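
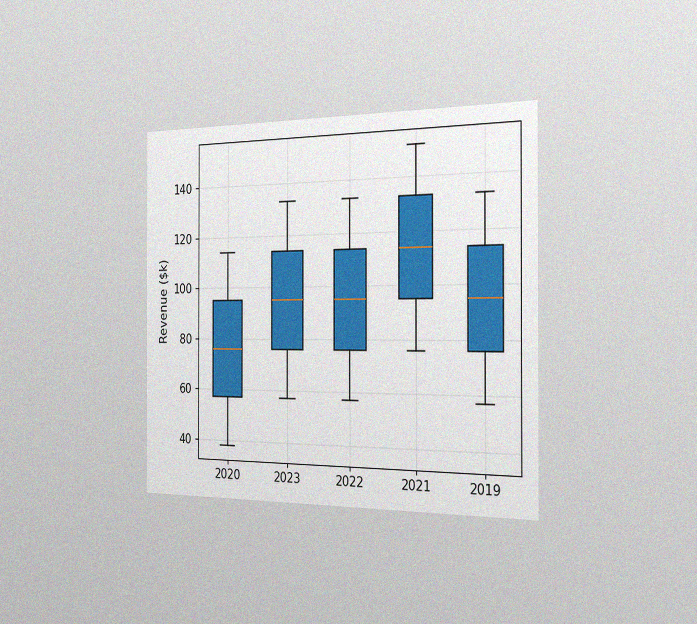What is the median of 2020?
The chart is viewed slightly from the right, with some photo noise. The median line in the 2020 box sits at $76k.

$76k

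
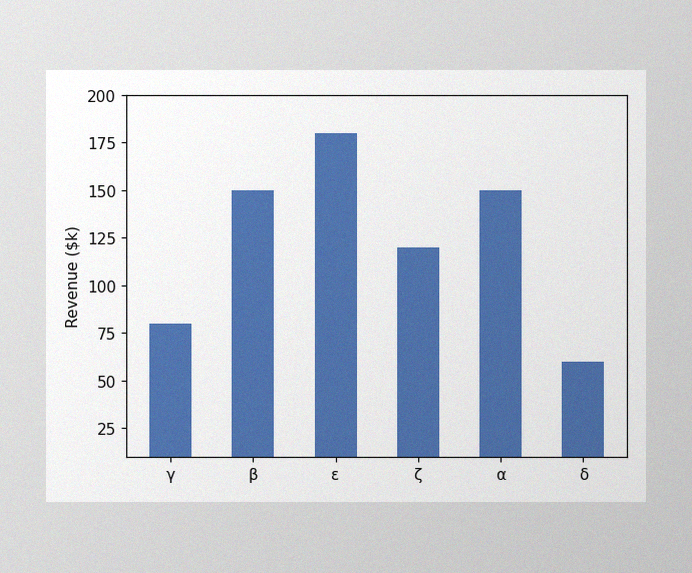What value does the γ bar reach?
The image has some photo noise and uneven lighting. Reading along the chart's y-axis, the γ bar reaches $80k.

$80k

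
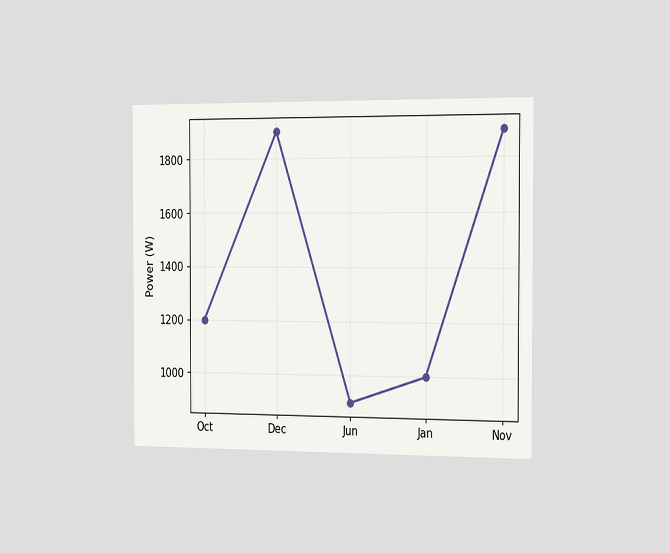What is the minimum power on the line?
900W

The chart is viewed slightly from the right. The lowest point is at Jun, and reading across to the y-axis gives 900W.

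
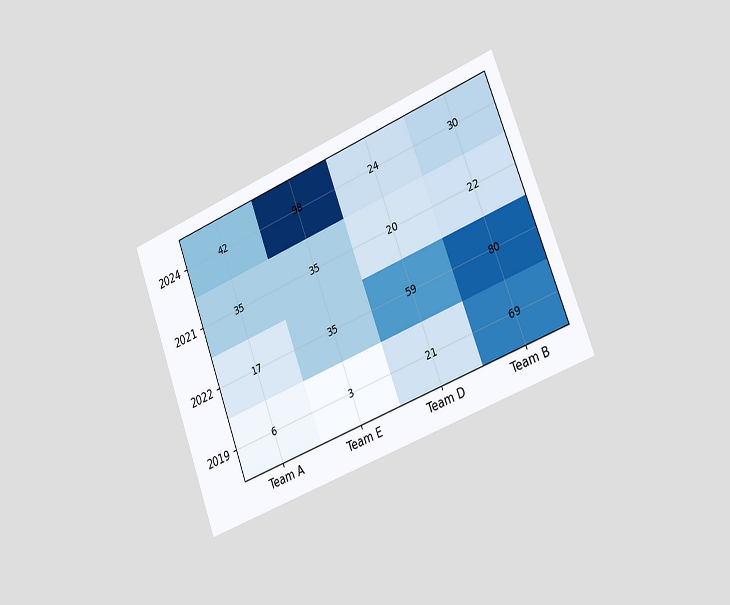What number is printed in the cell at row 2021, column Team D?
20

The chart is tilted about 21° counter-clockwise and viewed slightly from the right. The (2021, Team D) cell reads 20.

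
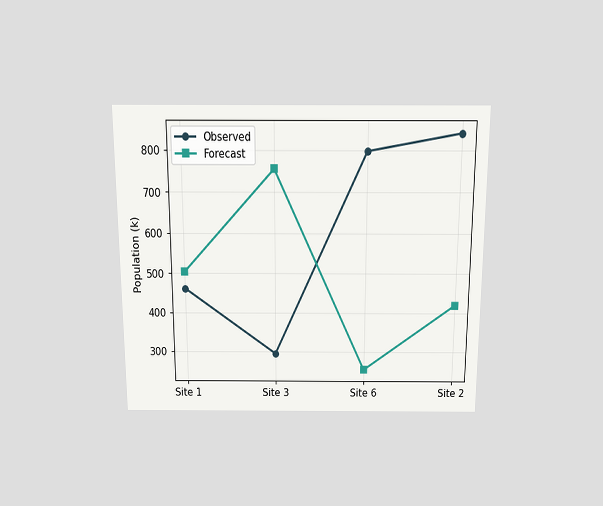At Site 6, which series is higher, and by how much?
Observed, by 546k

The chart is viewed slightly from above. At Site 6, Observed sits above the other line by 546k.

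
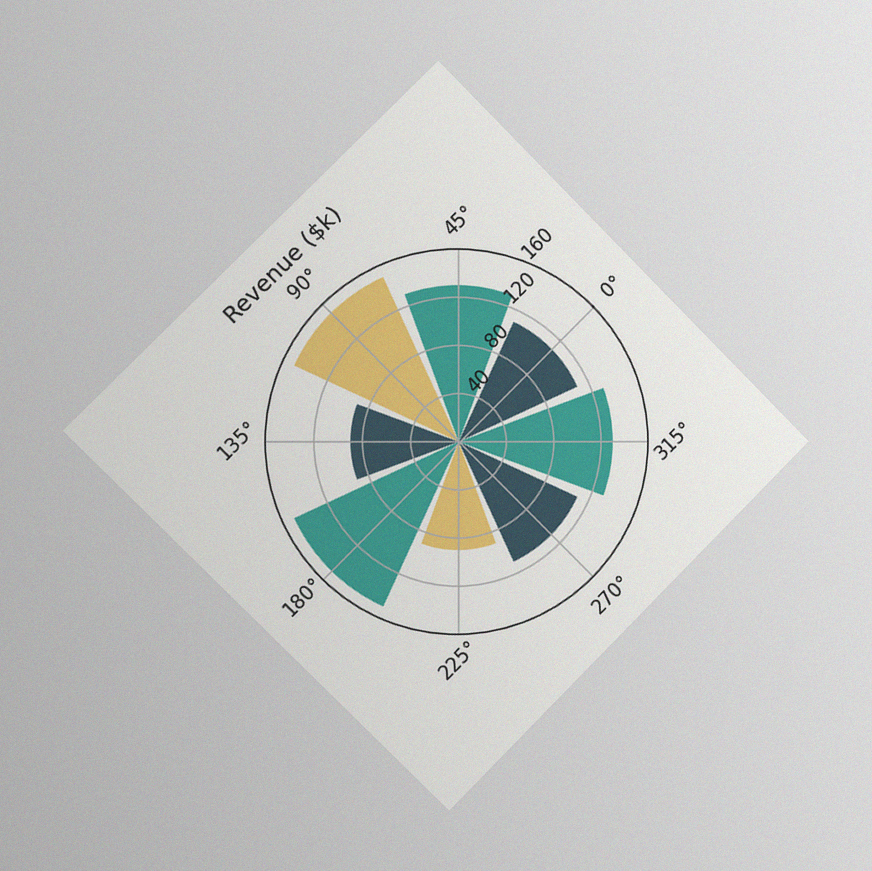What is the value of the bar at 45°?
$130k

The chart is tilted about 45° counter-clockwise and viewed slightly from the left, with some photo noise. The bar at 45° reaches $130k on the radial axis.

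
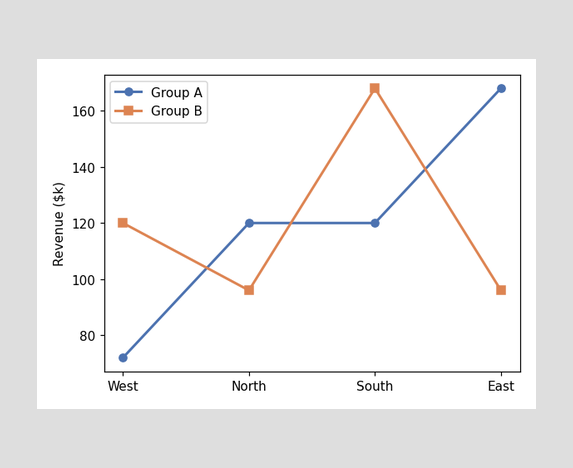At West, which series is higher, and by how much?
At West, Group B sits above the other line by $48k.

Group B, by $48k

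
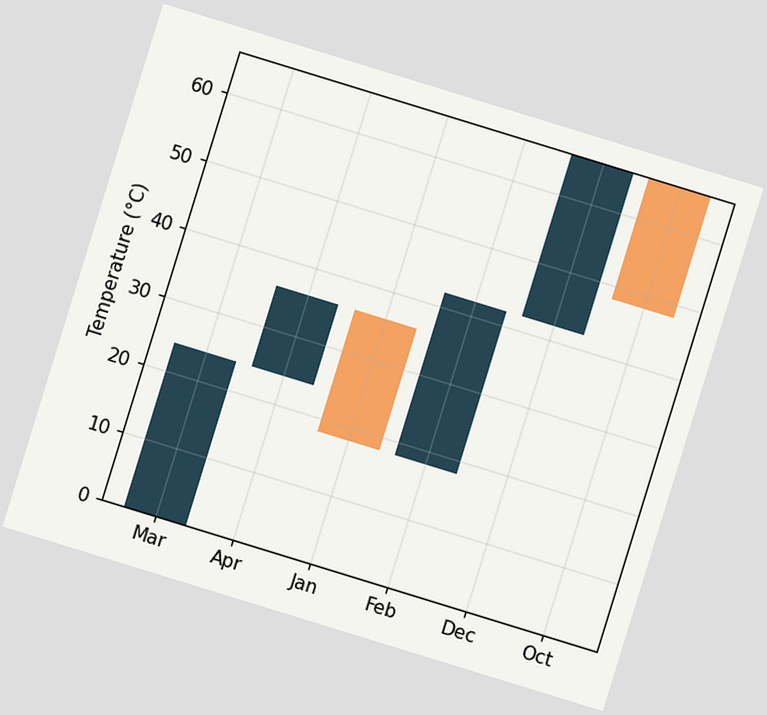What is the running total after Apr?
The chart is tilted about 17° clockwise. After Apr the running total reaches 36°C.

36°C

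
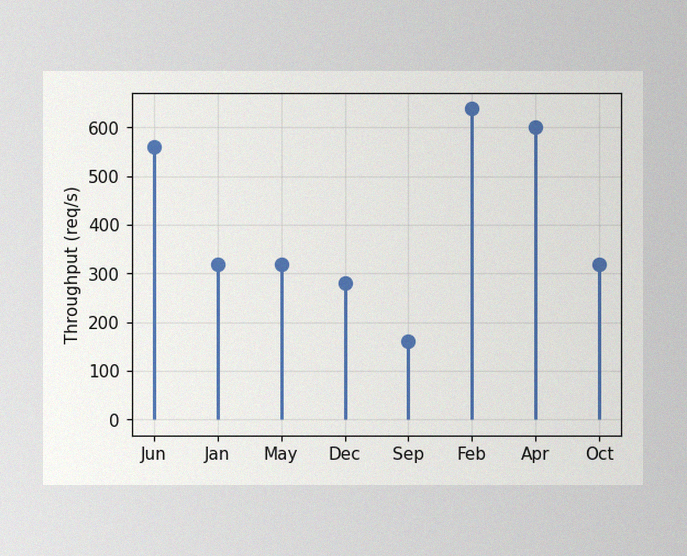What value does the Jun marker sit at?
560req/s

The image has some photo noise and uneven lighting. The Jun marker sits at 560req/s.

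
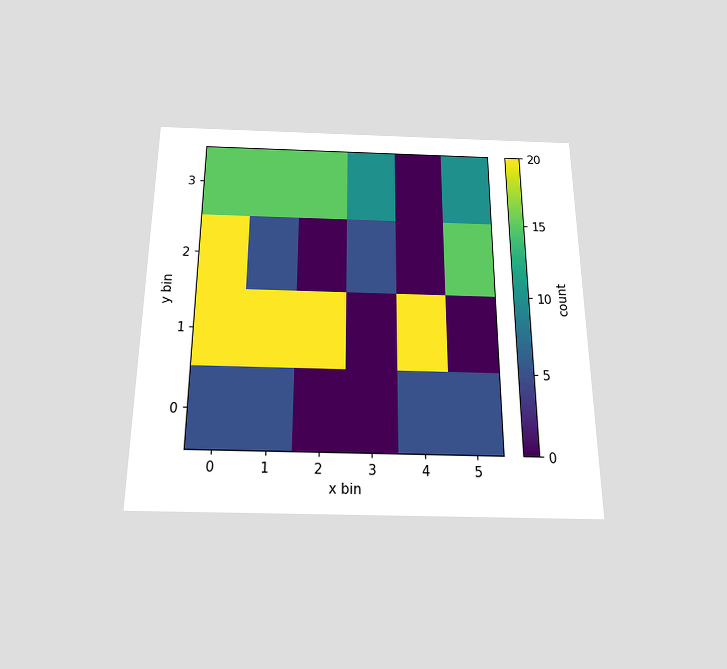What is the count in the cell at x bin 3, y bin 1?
The chart is viewed slightly from below. Matching the cell (3, 1) against the colorbar gives 0.

0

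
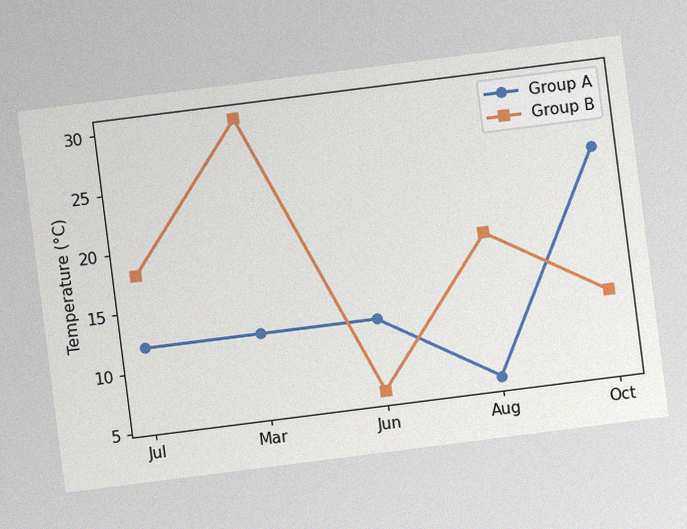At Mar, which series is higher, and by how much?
The chart is tilted about 7° counter-clockwise, with some photo noise. At Mar, Group B sits above the other line by 18°C.

Group B, by 18°C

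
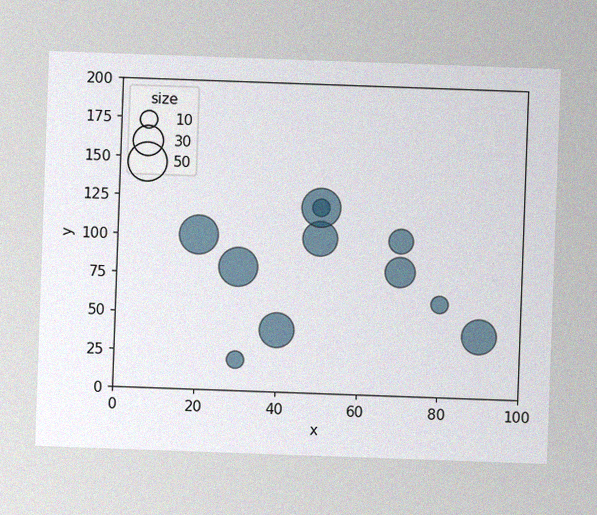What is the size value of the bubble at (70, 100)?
20

The chart is tilted about 2° clockwise, with some photo noise. Matching the bubble at (70, 100) against the size legend gives 20.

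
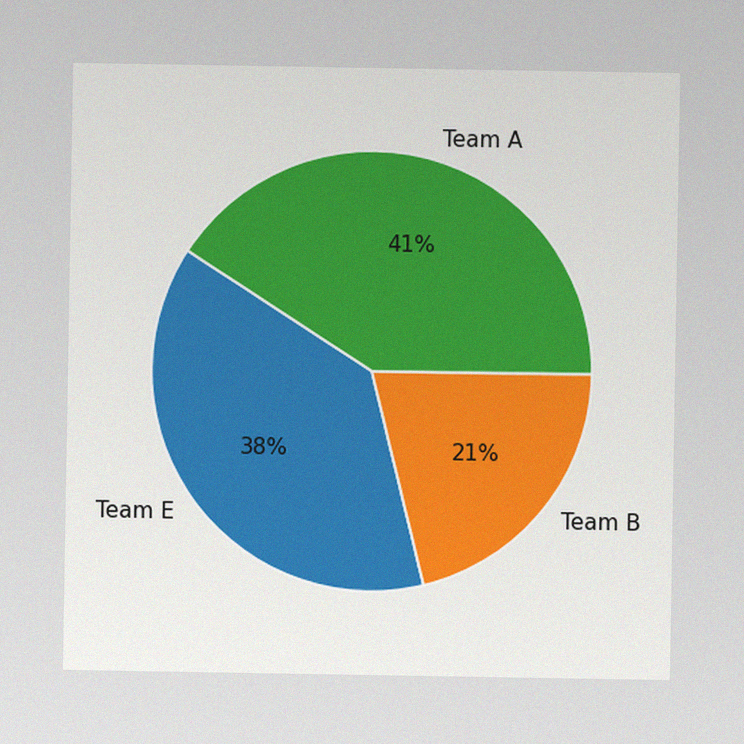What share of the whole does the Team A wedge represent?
The image has some photo noise and uneven lighting. The Team A slice takes up 41% of the pie.

41%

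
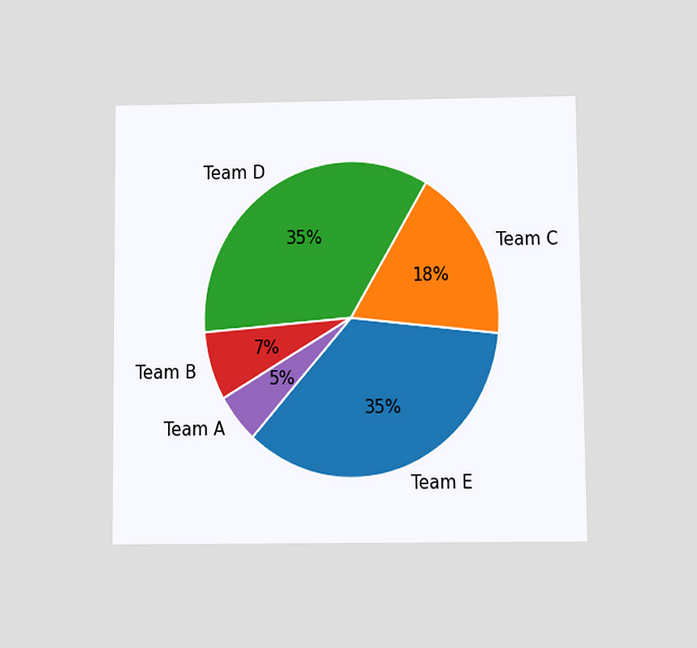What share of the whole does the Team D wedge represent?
The chart is viewed at a slight angle. The Team D slice takes up 35% of the pie.

35%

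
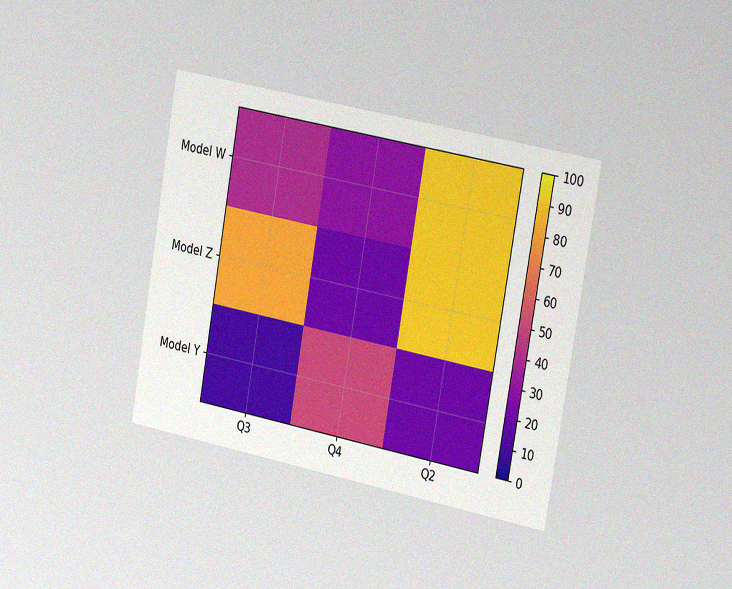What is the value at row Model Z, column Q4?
20

The chart is tilted about 10° clockwise and viewed slightly from the right, with some photo noise. Matching cell (Model Z, Q4) against the colorbar gives 20.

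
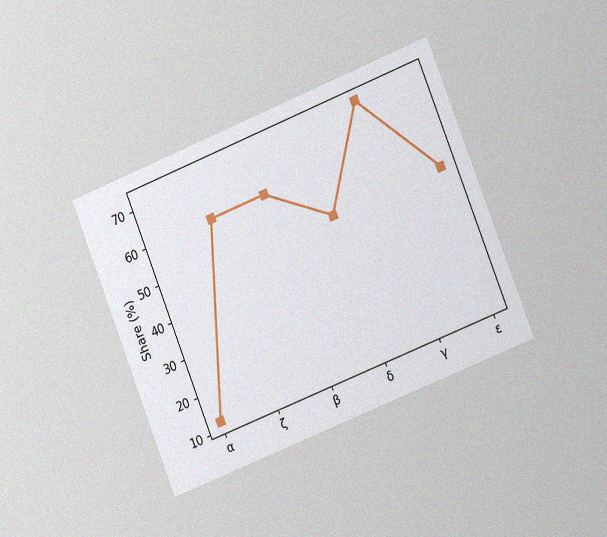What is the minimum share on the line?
12%

The chart is tilted about 22° counter-clockwise and viewed slightly from the right, with some photo noise. The lowest point is at α, and reading across to the y-axis gives 12%.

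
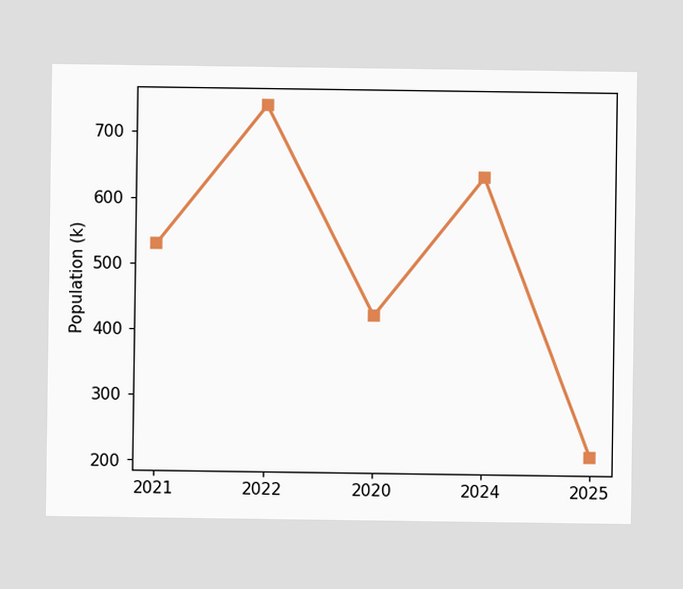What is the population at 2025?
212k

At 2025, the line is at 212k.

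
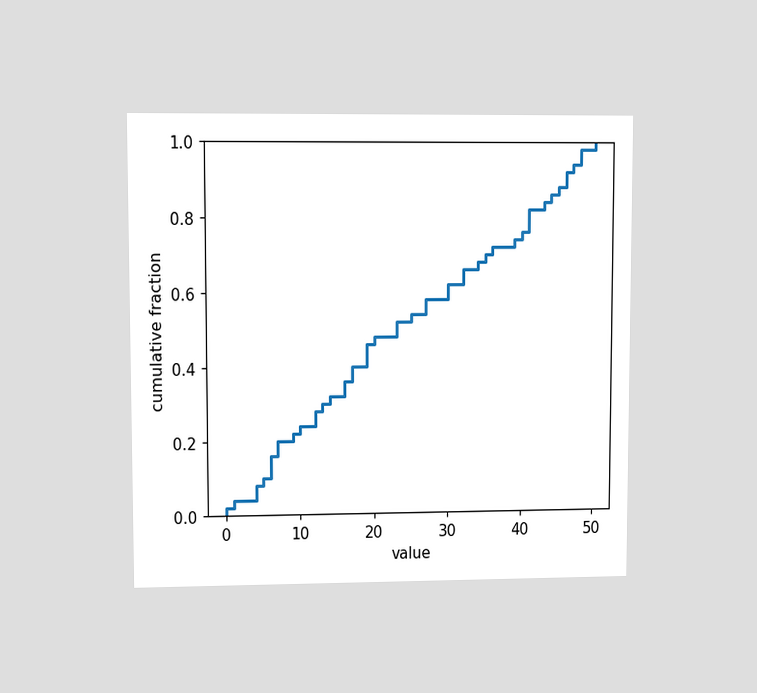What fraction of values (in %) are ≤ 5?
The chart is viewed at a slight angle. At x=5 the ECDF step is at 10%.

10%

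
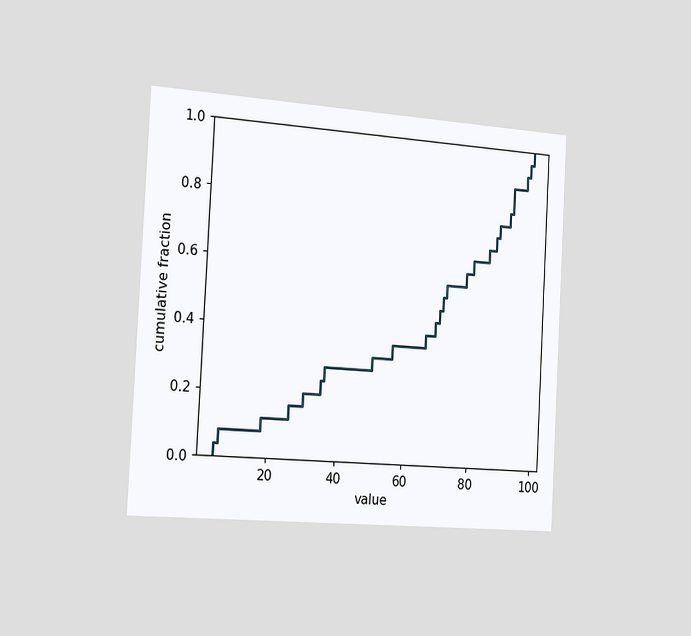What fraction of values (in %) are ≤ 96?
The chart is tilted about 3° clockwise and viewed slightly from the left. At x=96 the ECDF step is at 92%.

92%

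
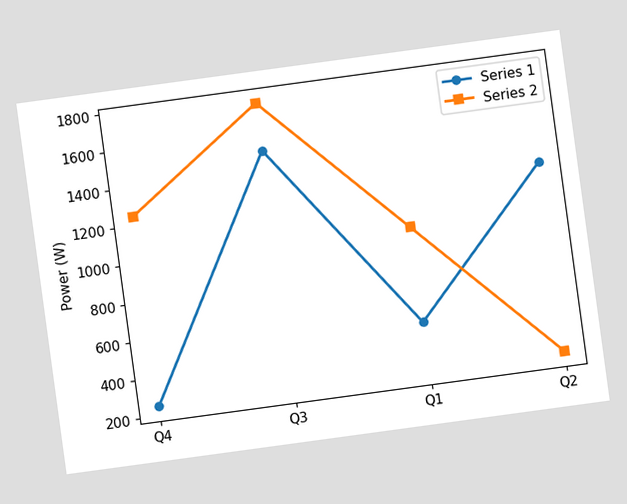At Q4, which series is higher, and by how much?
The chart is tilted about 8° counter-clockwise. At Q4, Series 2 sits above the other line by 1000W.

Series 2, by 1000W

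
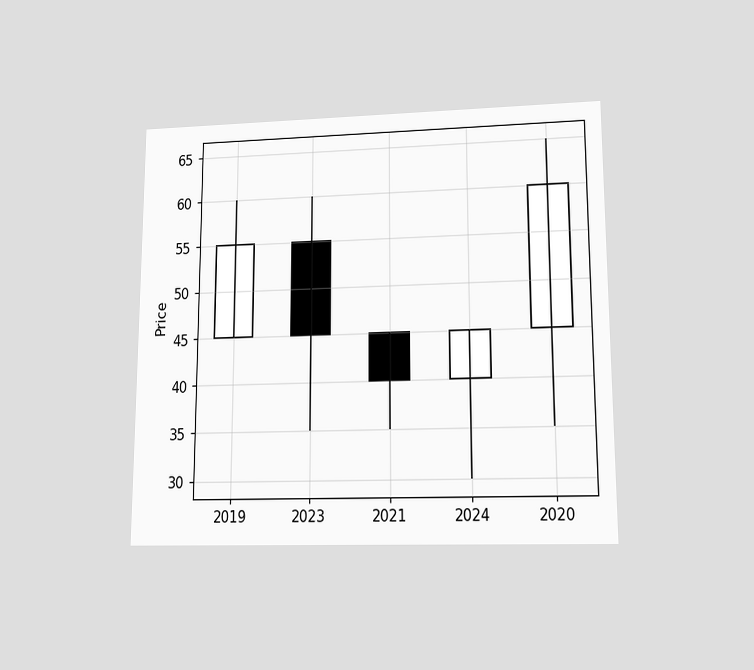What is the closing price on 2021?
40

The chart is viewed at a slight angle. The 2021 candle closes at 40.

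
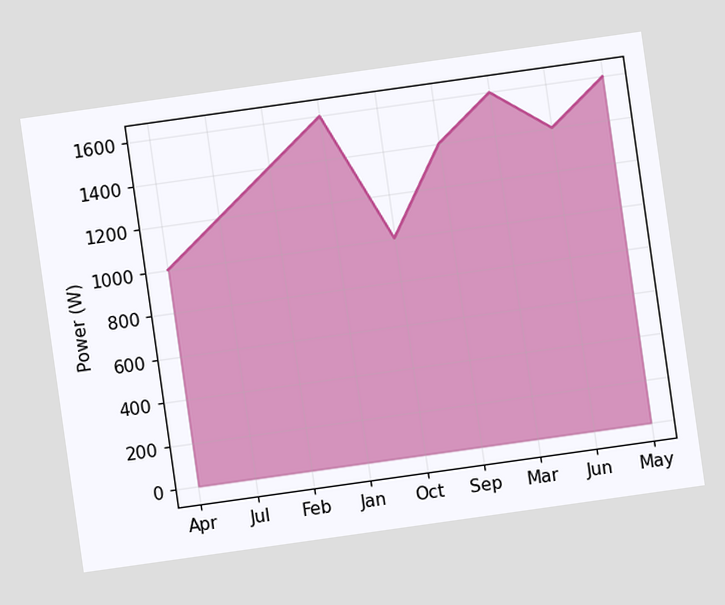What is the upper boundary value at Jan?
The chart is tilted about 8° counter-clockwise. At Jan the upper boundary is at 1600W.

1600W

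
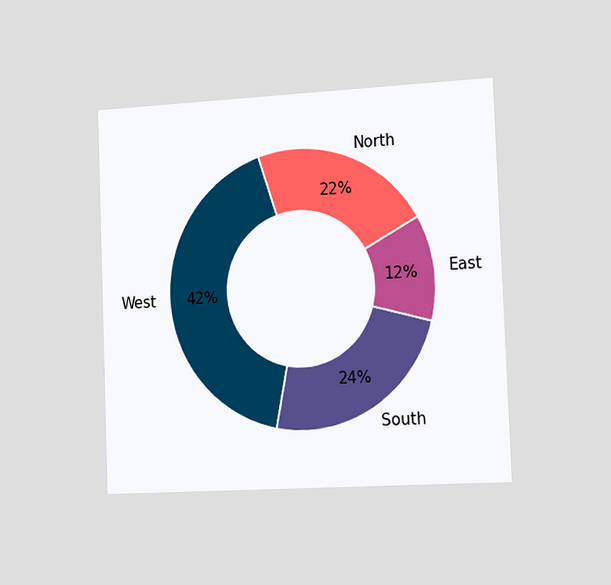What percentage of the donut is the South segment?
The chart is tilted about 2° counter-clockwise and viewed slightly from the right. The South segment takes up 24% of the ring.

24%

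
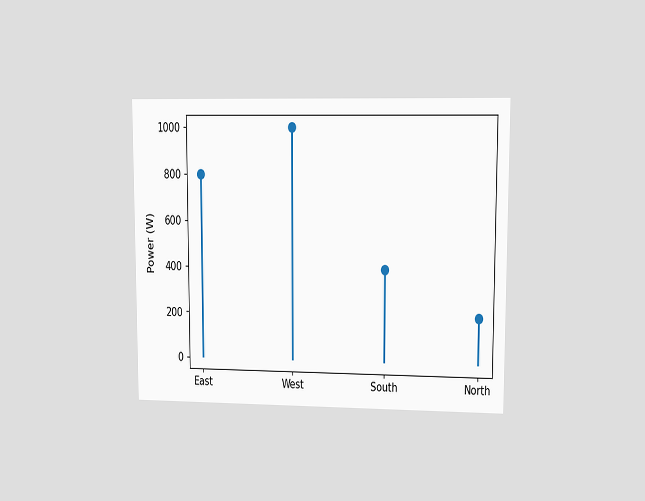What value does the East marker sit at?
The chart is viewed at a slight angle. The East marker sits at 800W.

800W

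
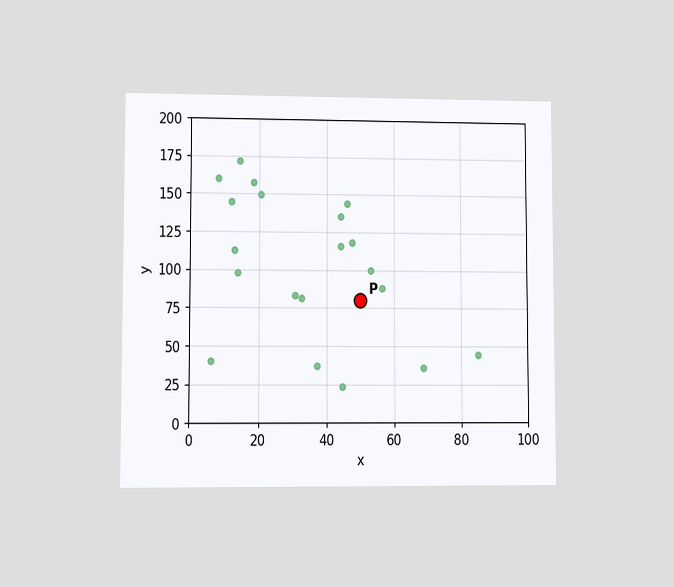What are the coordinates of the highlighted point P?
(50, 80)

The chart is viewed at a slight angle. Following the gridlines from P to each axis, P sits at (50, 80).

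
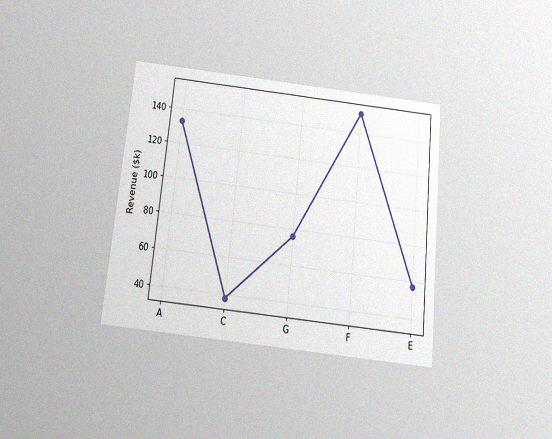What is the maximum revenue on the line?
The chart is tilted about 6° clockwise and viewed slightly from below, with some photo noise. The highest point is at F, and reading across to the y-axis gives $152k.

$152k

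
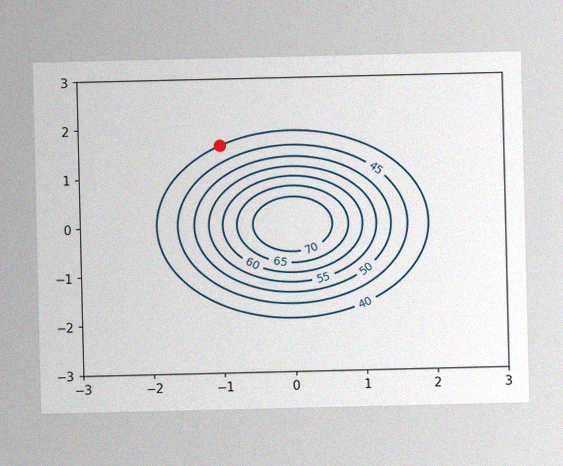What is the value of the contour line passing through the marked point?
The image has some photo noise and uneven lighting. The marked point sits on the contour labelled 40.

40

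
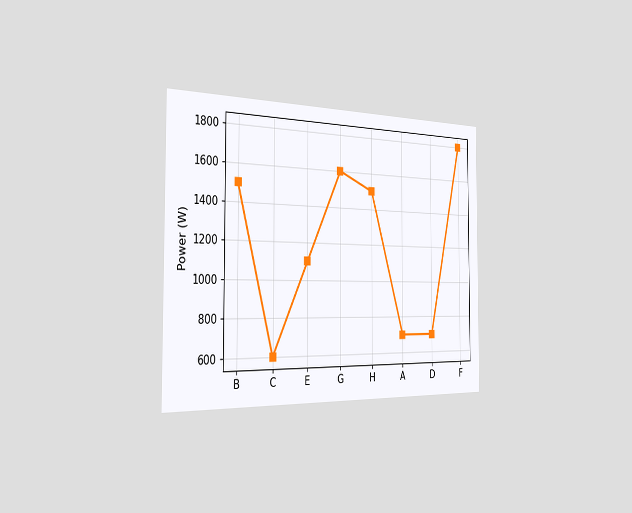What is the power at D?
The chart is viewed slightly from the left. At D, the line is at 700W.

700W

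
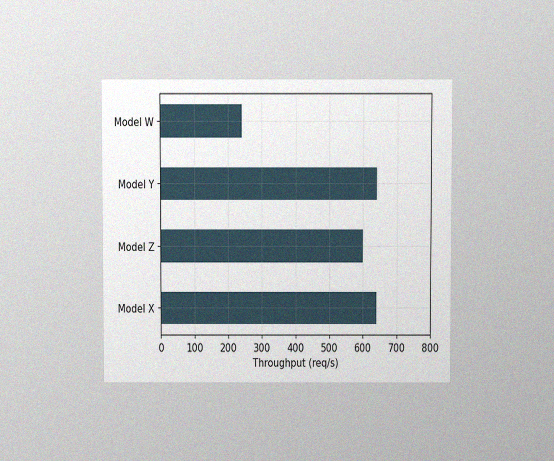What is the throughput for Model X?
640req/s

The chart is viewed slightly from above, with some photo noise. Reading along the chart's x-axis, the Model X bar reaches 640req/s.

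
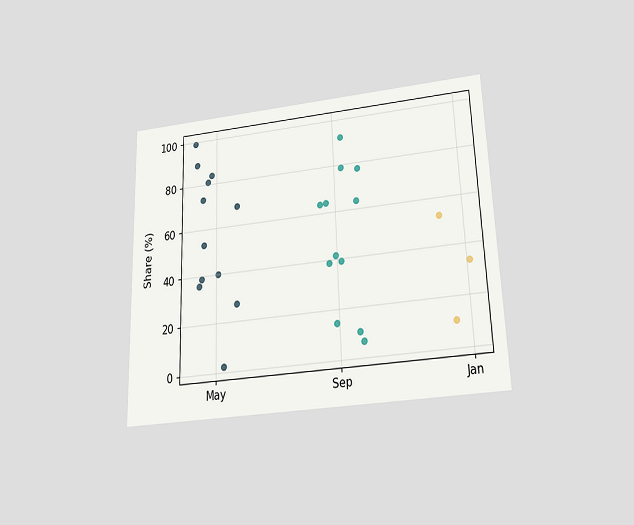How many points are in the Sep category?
The chart is viewed slightly from below. Counting the markers in the Sep column gives 12.

12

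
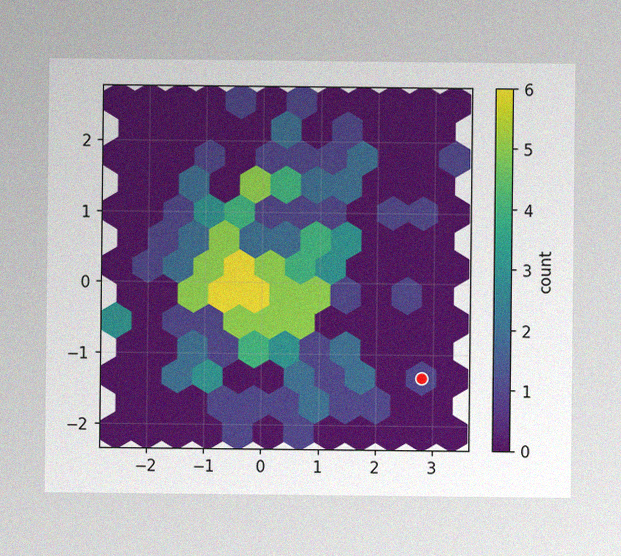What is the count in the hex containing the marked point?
1

The image has some photo noise and uneven lighting. The marked hex reads 1 on the colorbar.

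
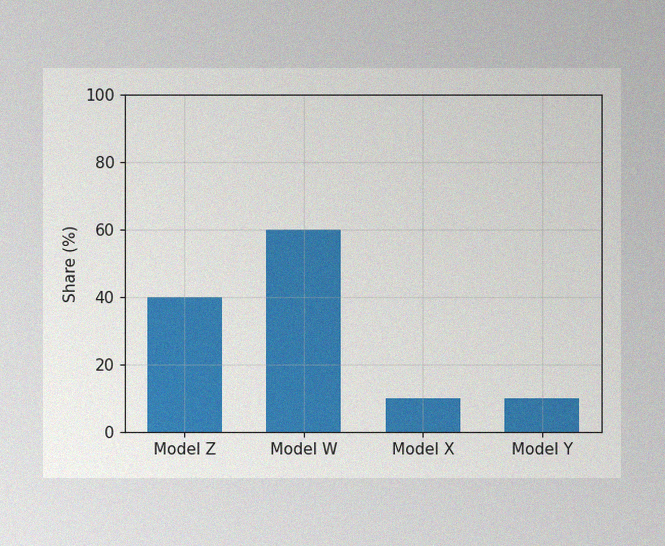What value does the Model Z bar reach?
The image has some photo noise and uneven lighting. Reading along the chart's y-axis, the Model Z bar reaches 40%.

40%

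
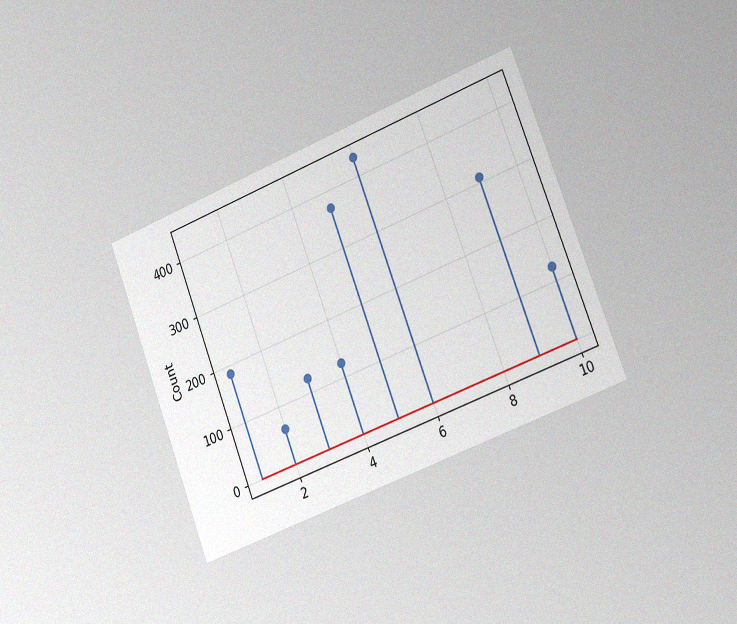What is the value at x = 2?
62

The chart is tilted about 21° counter-clockwise and viewed slightly from the right, with some photo noise. The stem at x=2 reaches 62.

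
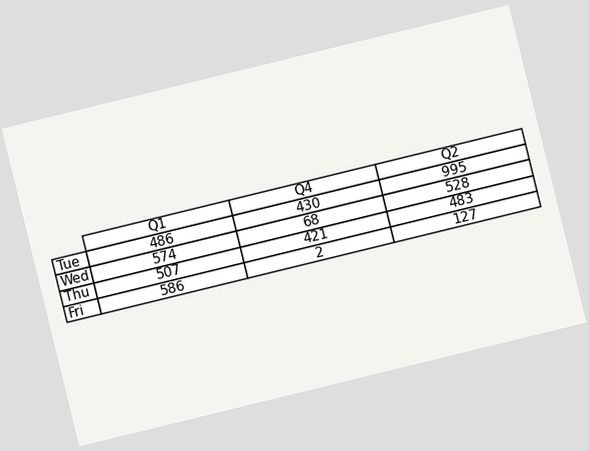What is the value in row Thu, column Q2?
The chart is tilted about 14° counter-clockwise. The (Thu, Q2) cell reads 483.

483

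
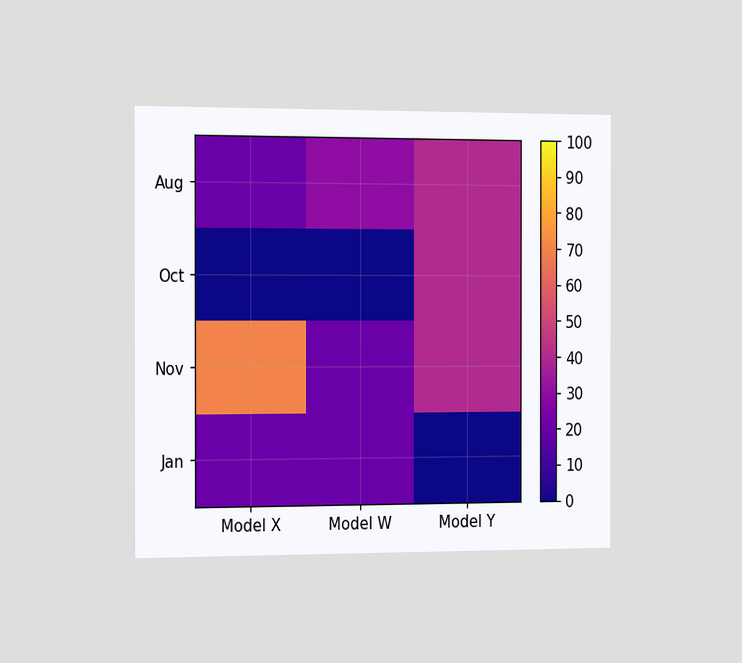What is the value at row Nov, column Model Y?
The chart is viewed slightly from the left. Matching cell (Nov, Model Y) against the colorbar gives 40.

40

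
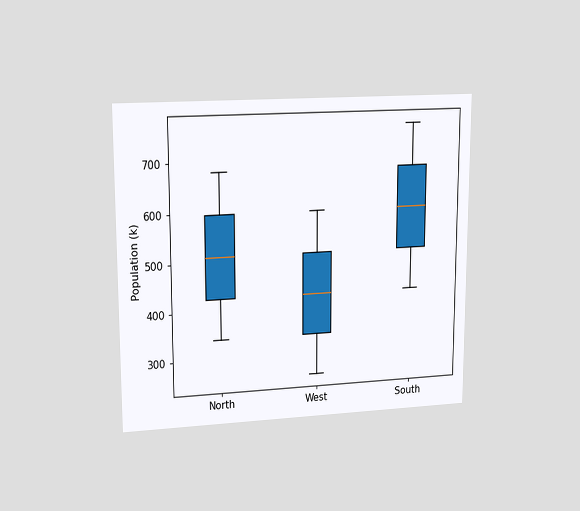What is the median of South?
595k

The chart is viewed at a slight angle. The median line in the South box sits at 595k.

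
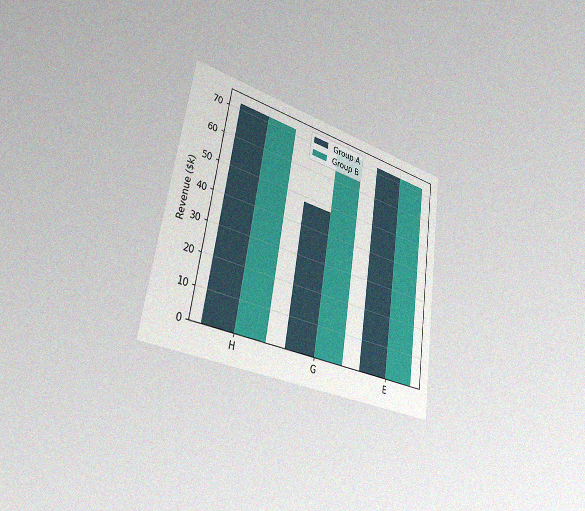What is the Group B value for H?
The chart is tilted about 9° clockwise and viewed slightly from the left, with some photo noise. The Group B bar at H reaches $72k on the y-axis.

$72k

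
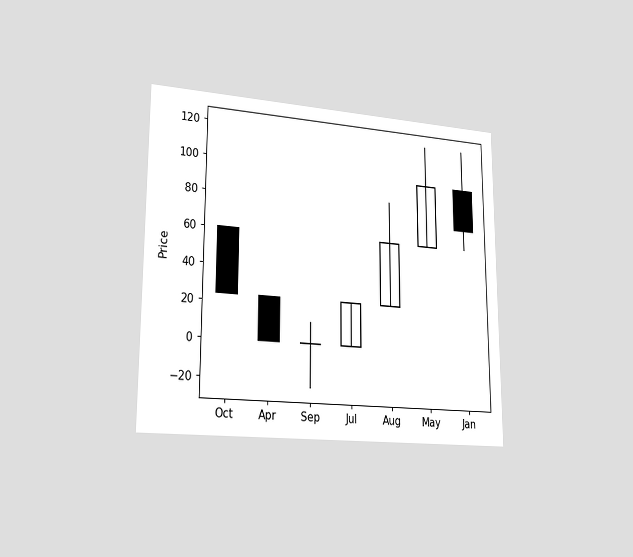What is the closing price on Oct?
The chart is viewed slightly from the left. The Oct candle closes at 24.

24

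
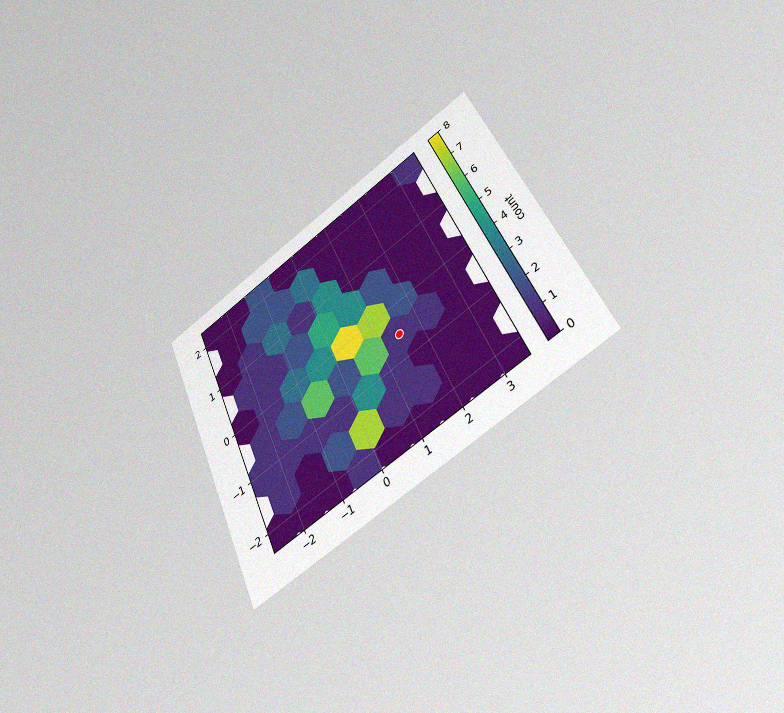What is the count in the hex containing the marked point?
The chart is tilted about 25° counter-clockwise and viewed at a slight angle, with some photo noise. The marked hex reads 1 on the colorbar.

1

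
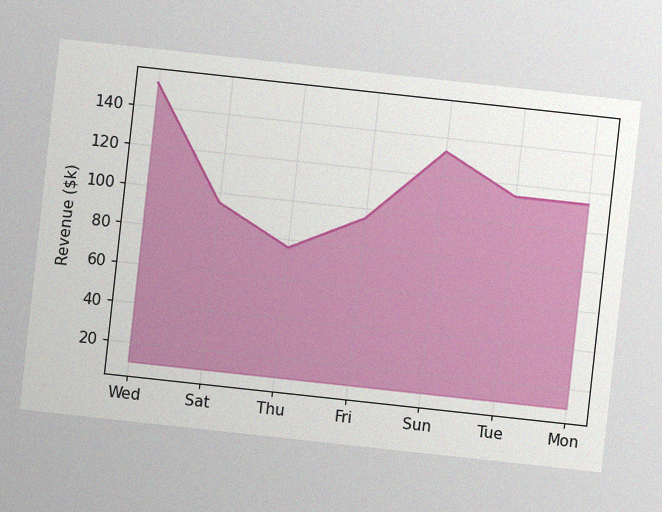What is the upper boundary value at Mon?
$114k

The chart is tilted about 6° clockwise, with some photo noise. At Mon the upper boundary is at $114k.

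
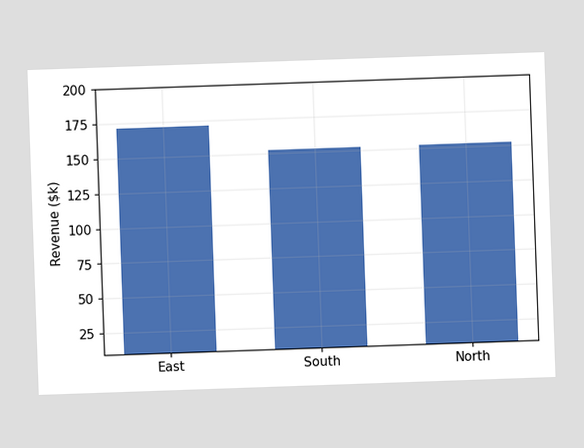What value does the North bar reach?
Reading along the chart's y-axis, the North bar reaches $152k.

$152k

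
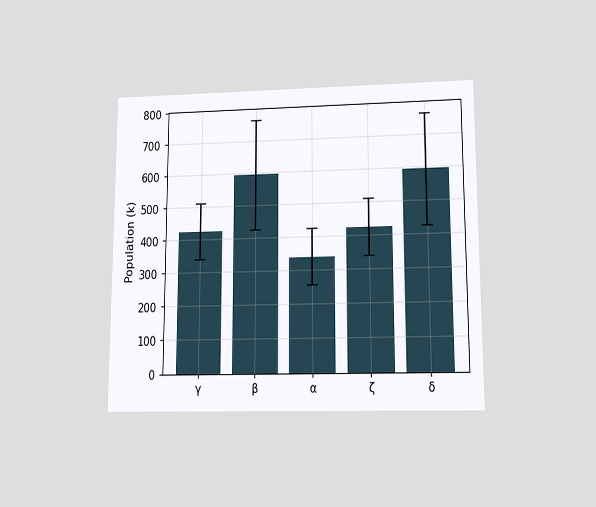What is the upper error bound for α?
The chart is viewed slightly from below. The α bar's upper whisker reaches 425k.

425k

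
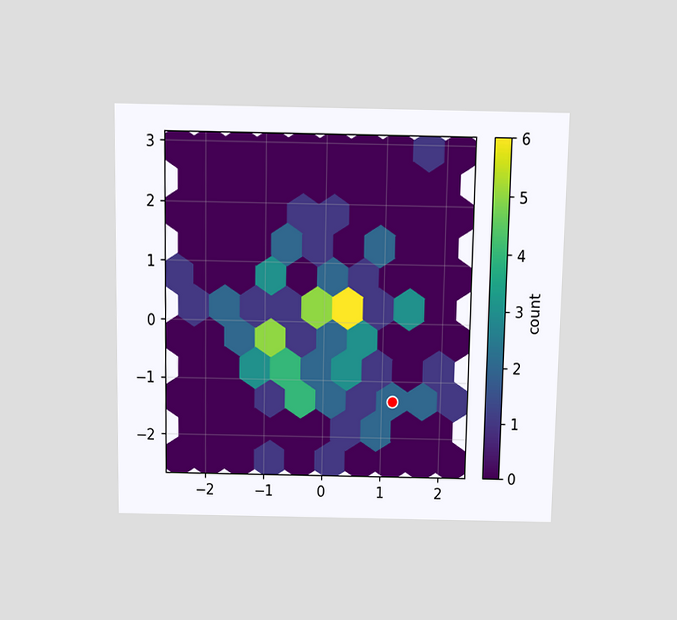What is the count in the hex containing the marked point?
2

The chart is viewed slightly from above. The marked hex reads 2 on the colorbar.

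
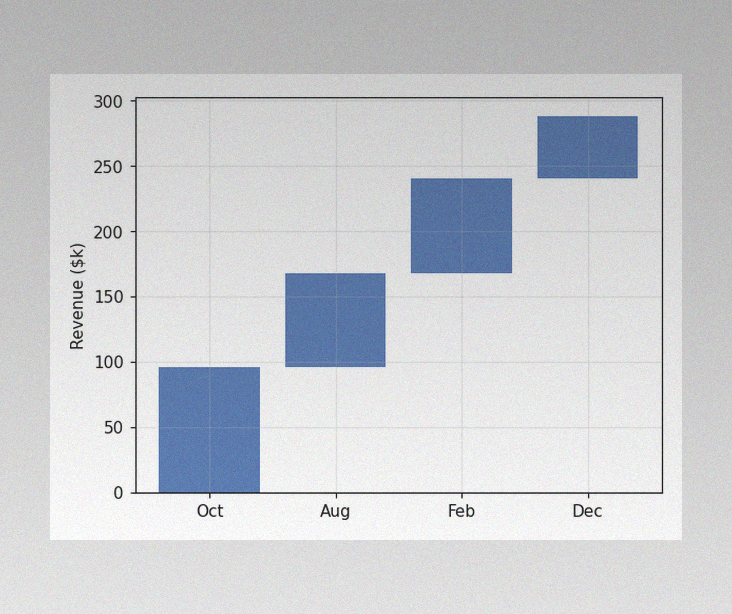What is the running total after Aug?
The image has some photo noise and uneven lighting. After Aug the running total reaches $168k.

$168k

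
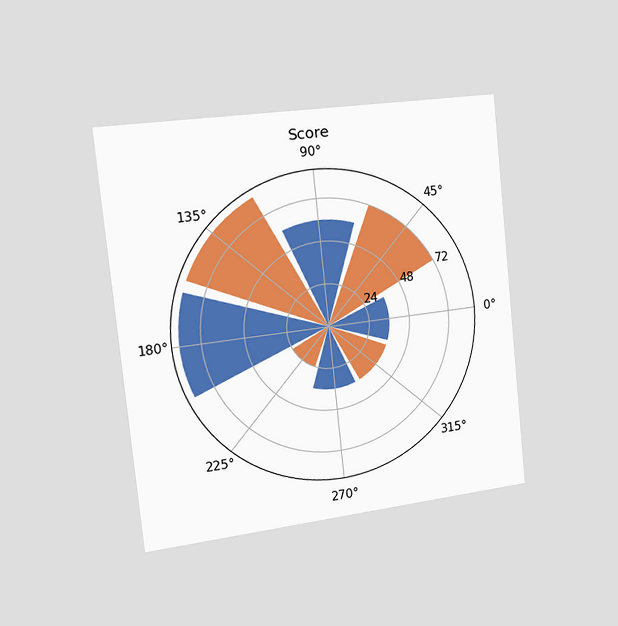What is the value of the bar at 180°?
The chart is tilted about 6° counter-clockwise and viewed slightly from the left. The bar at 180° reaches 84 on the radial axis.

84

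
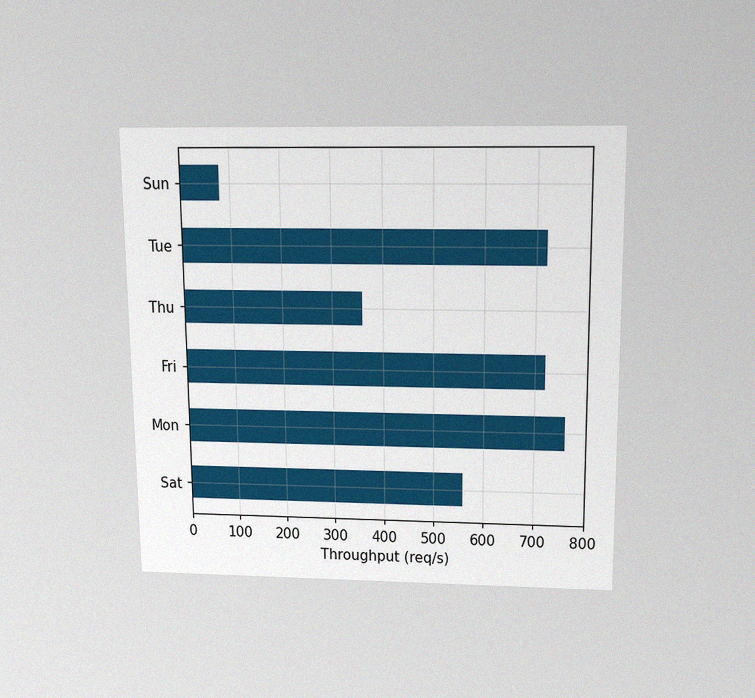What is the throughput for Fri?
The chart is viewed slightly from above, with some photo noise. Reading along the chart's x-axis, the Fri bar reaches 720req/s.

720req/s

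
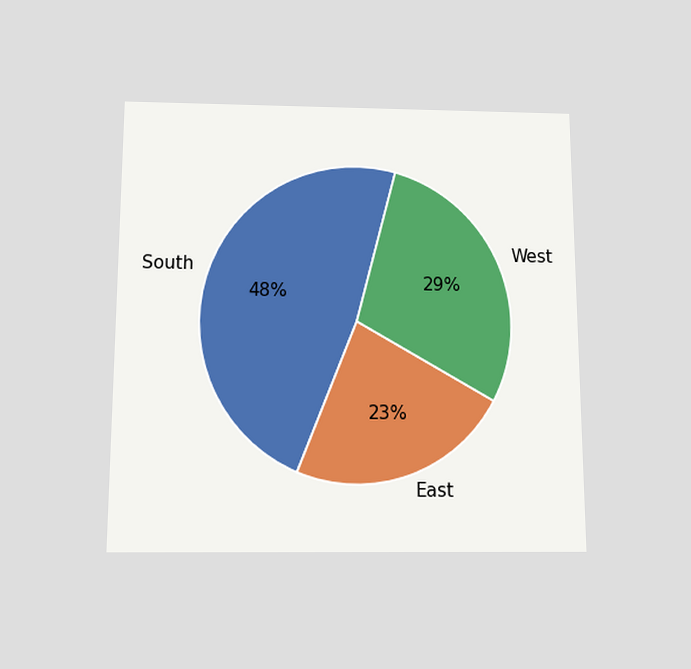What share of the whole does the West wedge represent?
The chart is viewed slightly from below. The West slice takes up 29% of the pie.

29%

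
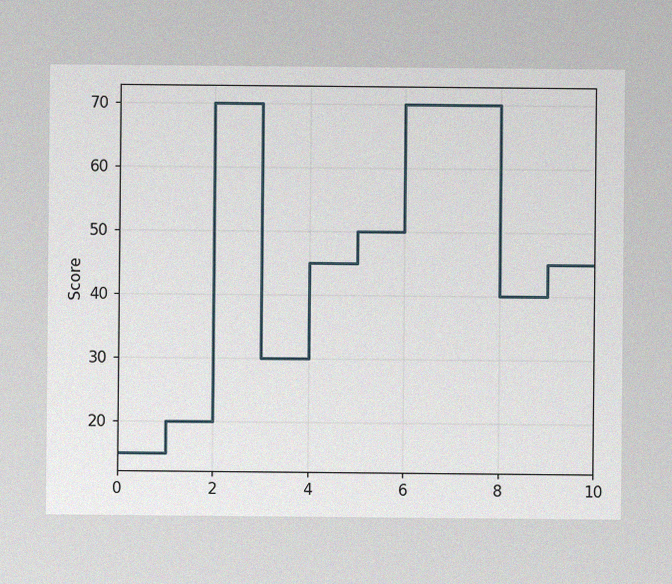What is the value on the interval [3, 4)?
The image has some photo noise and uneven lighting. On [3, 4) the step sits at 30.

30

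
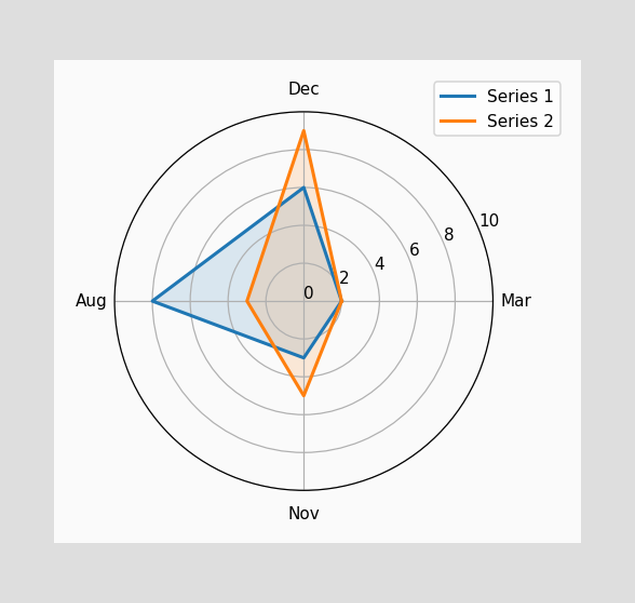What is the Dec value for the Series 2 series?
On the Dec axis, Series 2 reaches 9.

9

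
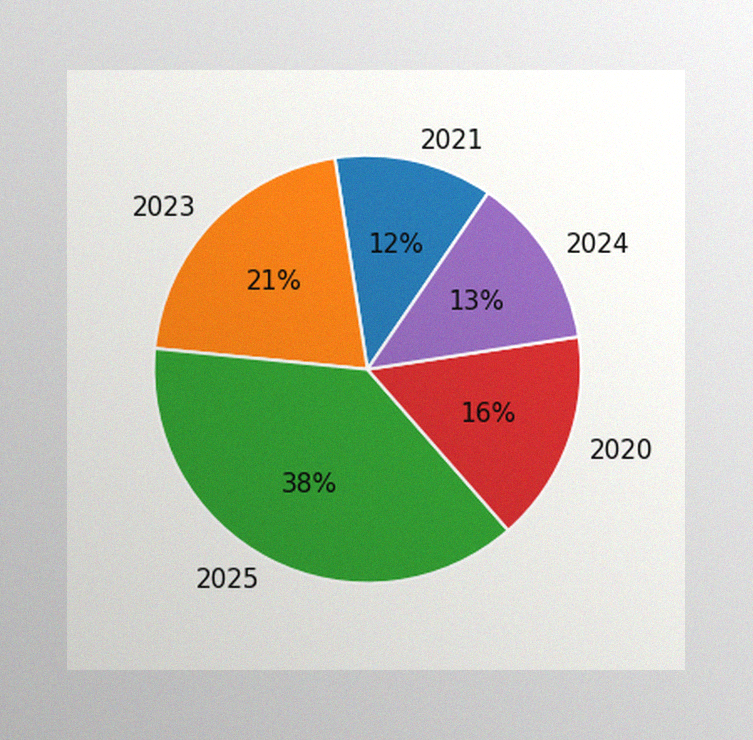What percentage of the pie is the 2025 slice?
38%

The image has some photo noise and uneven lighting. The 2025 slice takes up 38% of the pie.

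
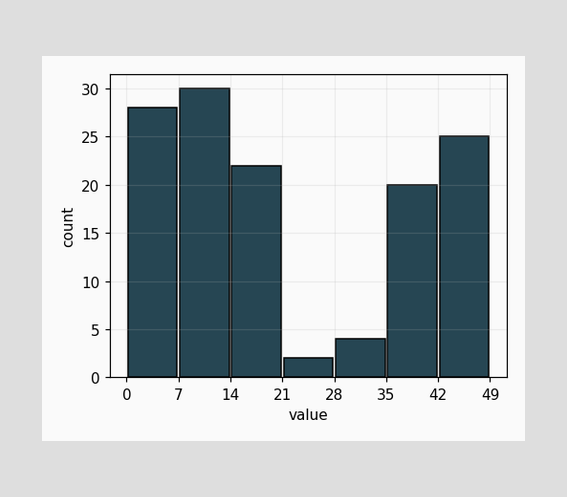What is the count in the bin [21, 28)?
2

The [21, 28) bin has height 2.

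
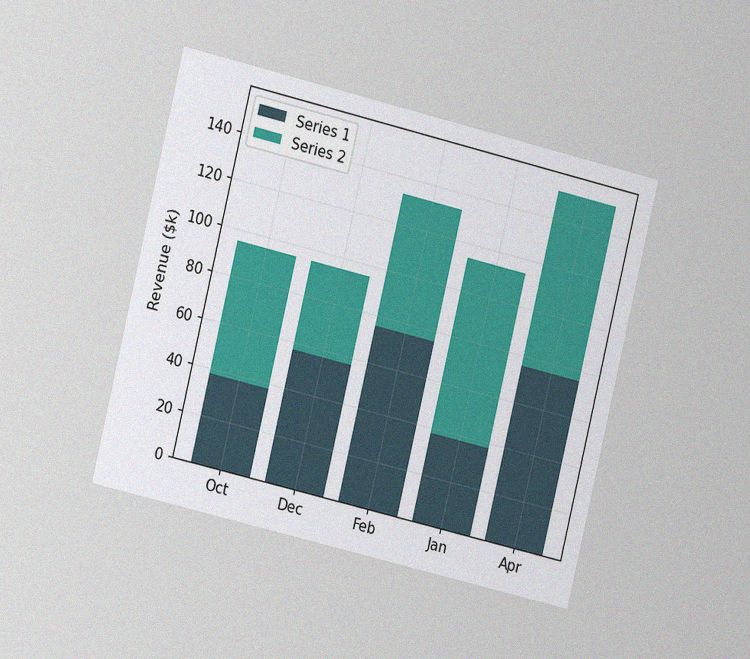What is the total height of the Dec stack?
The chart is tilted about 14° clockwise and viewed slightly from the left, with some photo noise. The Dec stack's top reaches $95k on the y-axis.

$95k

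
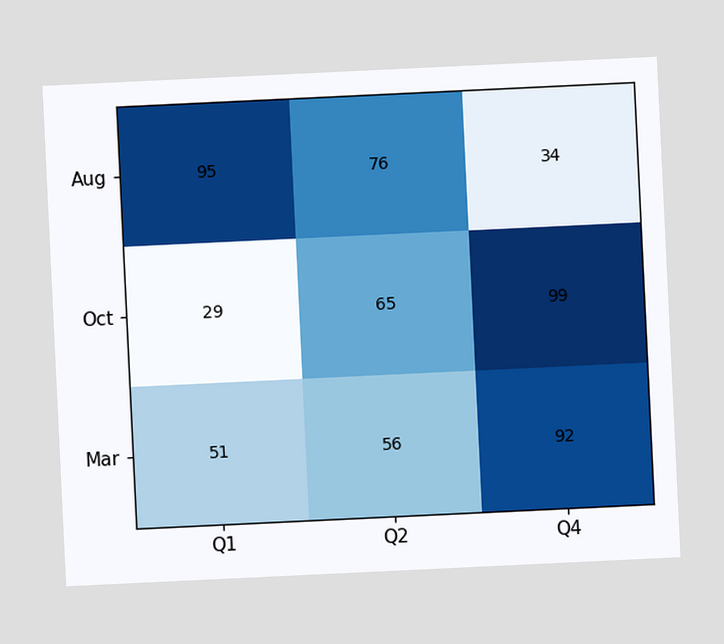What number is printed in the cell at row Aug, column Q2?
76

The chart is tilted about 3° counter-clockwise. The (Aug, Q2) cell reads 76.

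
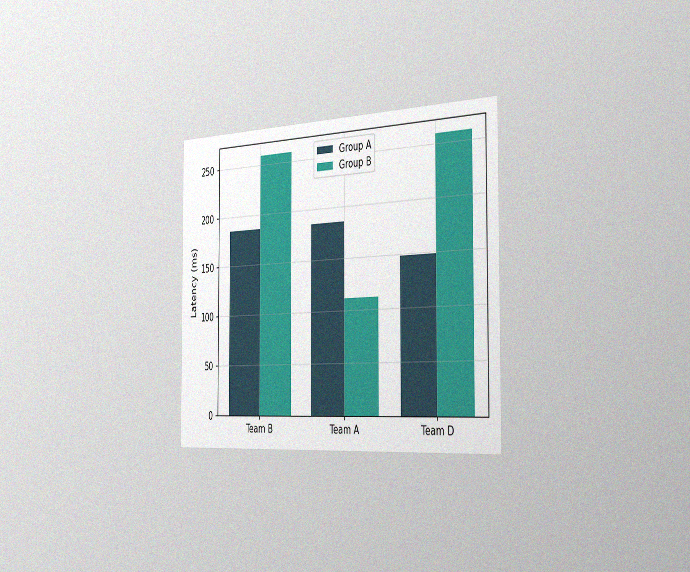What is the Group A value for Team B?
The chart is viewed slightly from the right, with some photo noise. The Group A bar at Team B reaches 185ms on the y-axis.

185ms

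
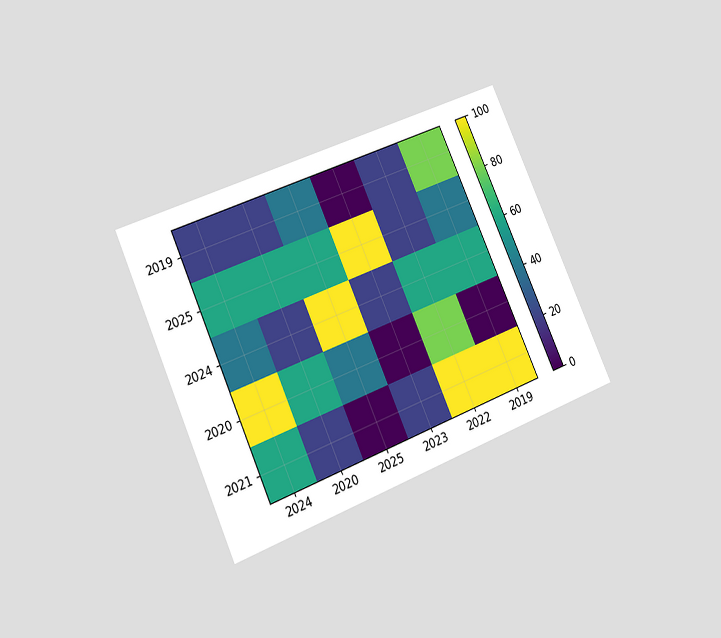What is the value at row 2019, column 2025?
40

The chart is tilted about 24° counter-clockwise and viewed at a slight angle. Matching cell (2019, 2025) against the colorbar gives 40.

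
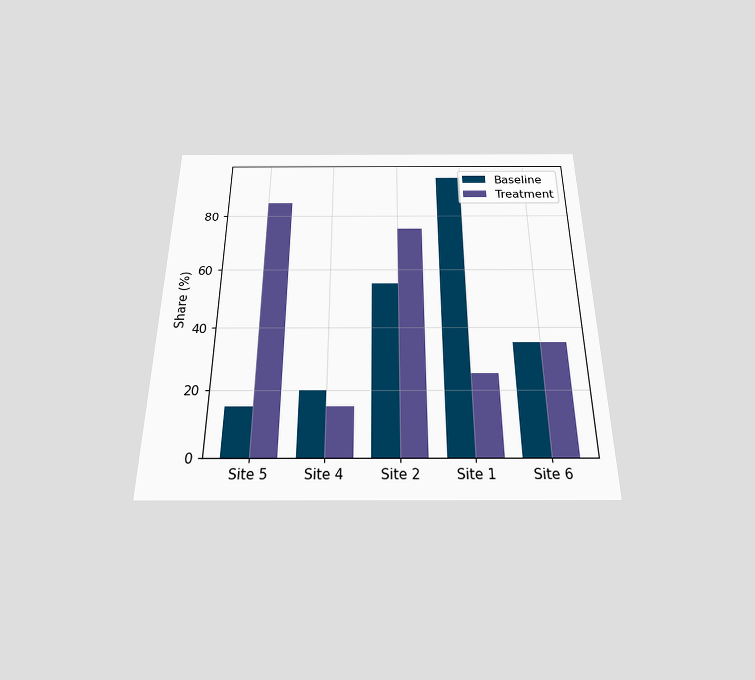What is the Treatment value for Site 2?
75%

The chart is viewed slightly from below. The Treatment bar at Site 2 reaches 75% on the y-axis.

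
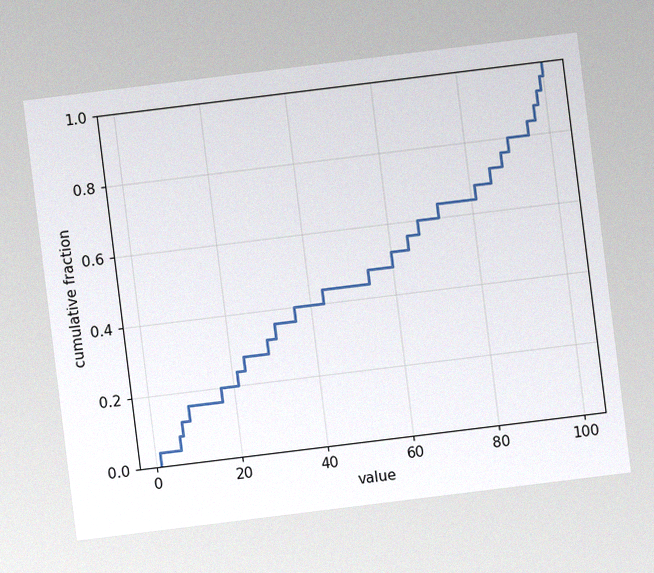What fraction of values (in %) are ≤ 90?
The chart is tilted about 7° counter-clockwise, with some photo noise. At x=90 the ECDF step is at 80%.

80%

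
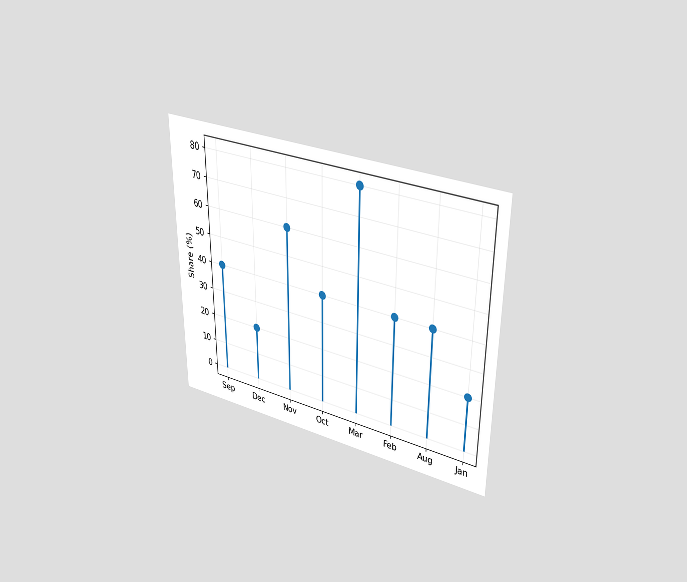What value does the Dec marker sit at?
20%

The chart is viewed at a slight angle. The Dec marker sits at 20%.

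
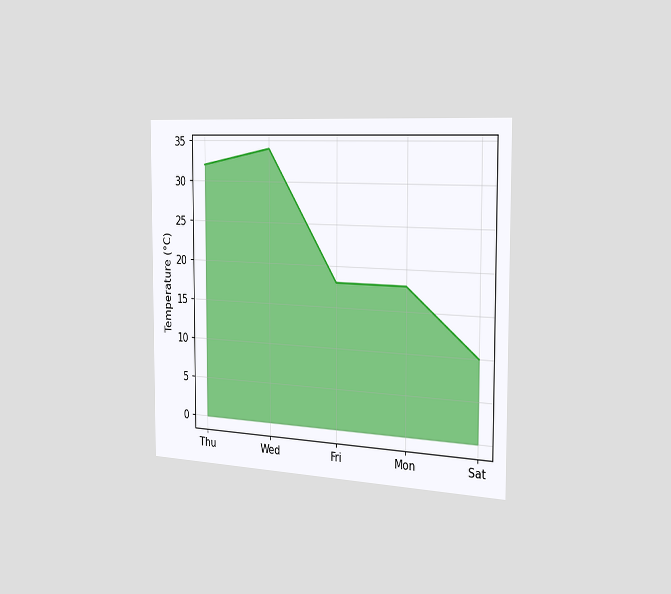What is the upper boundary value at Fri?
18°C

The chart is viewed slightly from the right. At Fri the upper boundary is at 18°C.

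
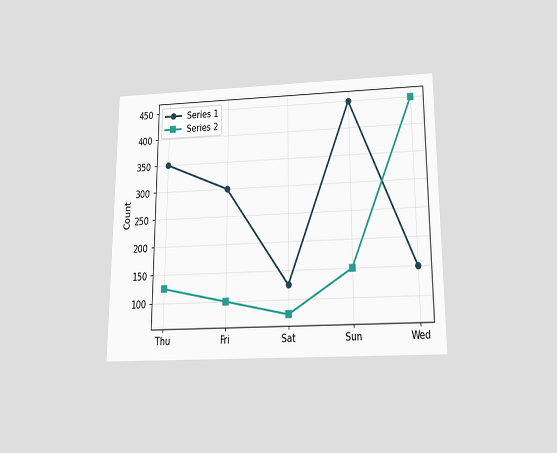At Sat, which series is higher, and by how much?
Series 1, by 50

The chart is viewed slightly from below. At Sat, Series 1 sits above the other line by 50.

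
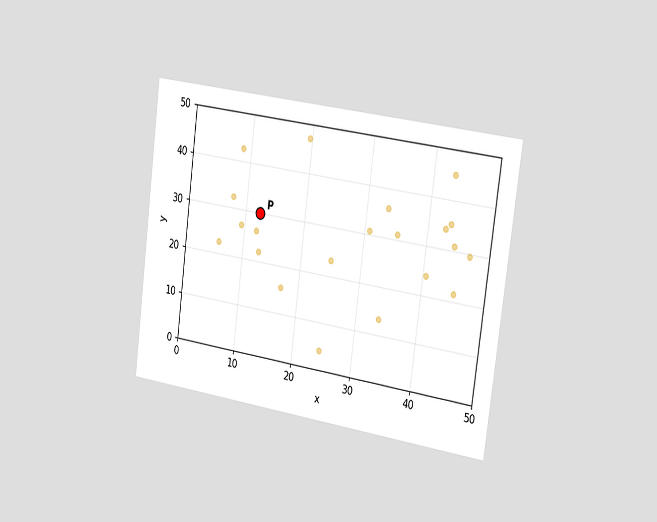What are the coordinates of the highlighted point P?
The chart is tilted about 7° clockwise and viewed slightly from the right. Following the gridlines from P to each axis, P sits at (12.5, 30).

(12.5, 30)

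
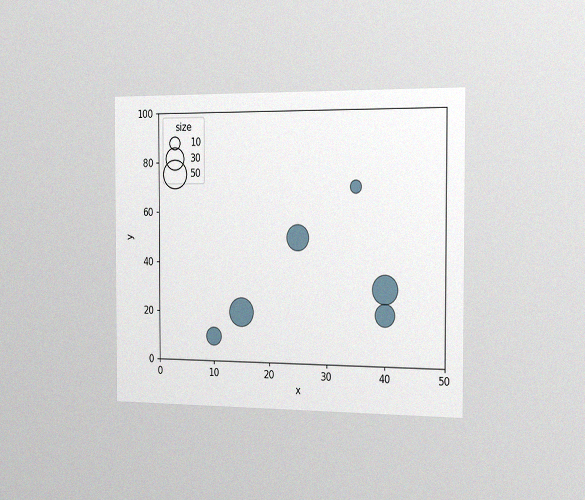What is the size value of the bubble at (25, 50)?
The chart is viewed slightly from the right, with some photo noise. Matching the bubble at (25, 50) against the size legend gives 40.

40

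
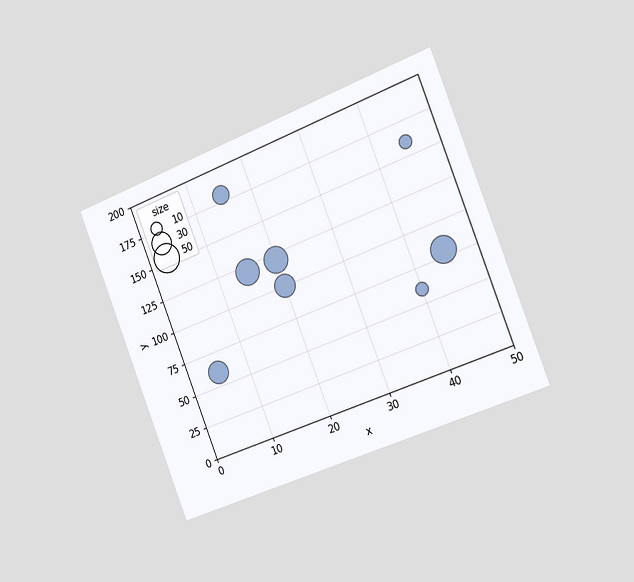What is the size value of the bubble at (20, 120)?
40

The chart is tilted about 21° counter-clockwise and viewed slightly from the right. Matching the bubble at (20, 120) against the size legend gives 40.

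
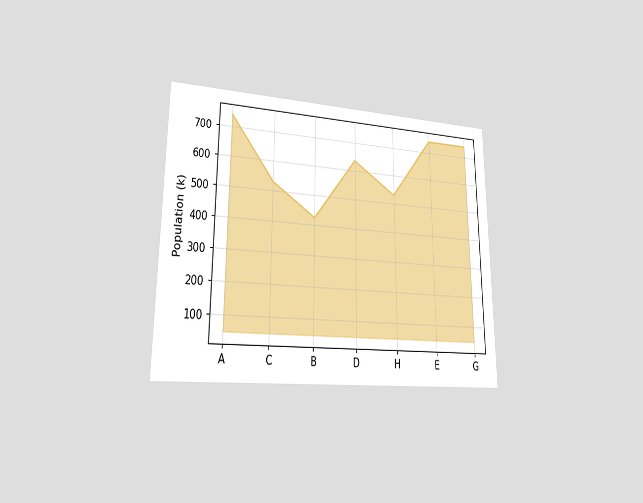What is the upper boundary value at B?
The chart is viewed at a slight angle. At B the upper boundary is at 424k.

424k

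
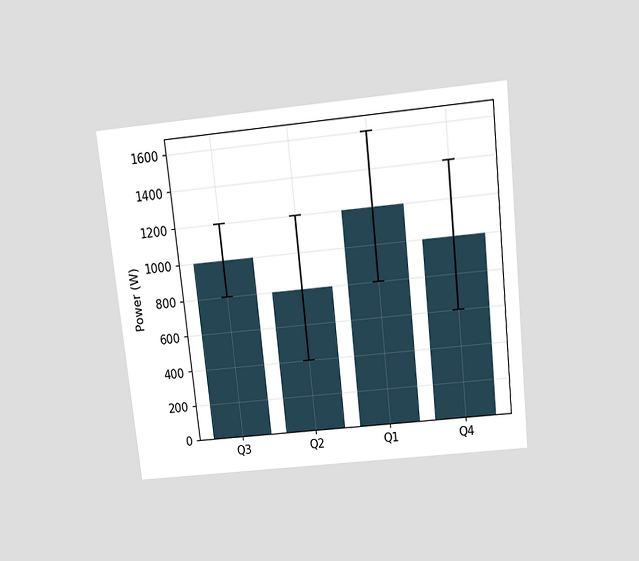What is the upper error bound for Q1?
The chart is tilted about 6° counter-clockwise and viewed slightly from above. The Q1 bar's upper whisker reaches 1600W.

1600W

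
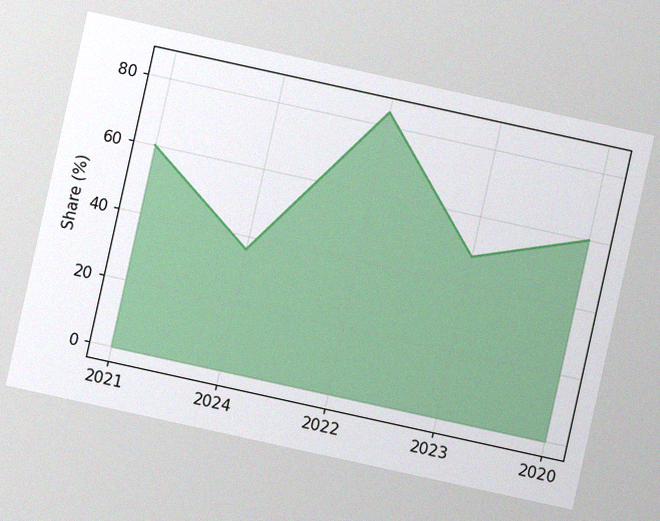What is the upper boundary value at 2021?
60%

The chart is tilted about 12° clockwise, with some photo noise. At 2021 the upper boundary is at 60%.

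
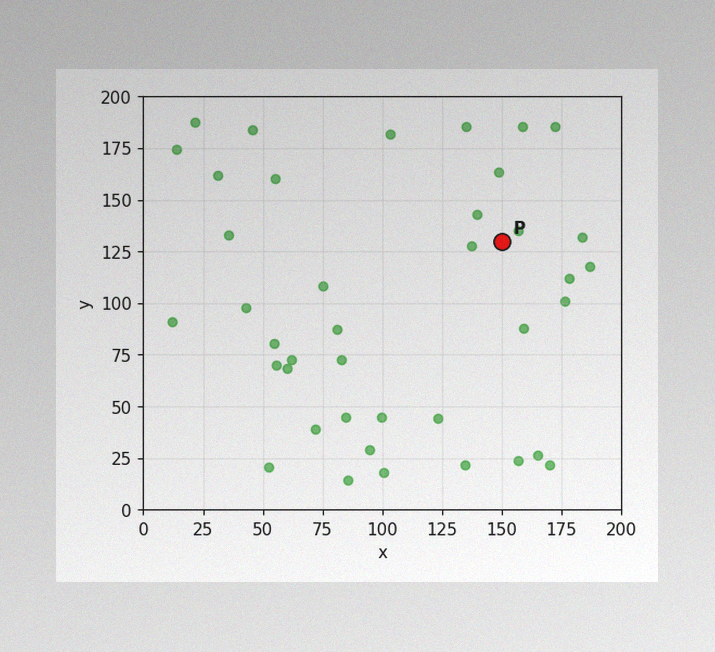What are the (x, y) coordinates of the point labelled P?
The image has some photo noise and uneven lighting. Following the gridlines from P to each axis, P sits at (150, 130).

(150, 130)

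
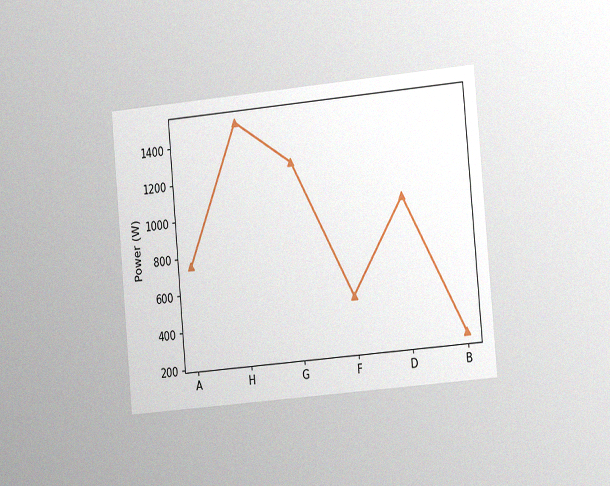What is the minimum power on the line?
The chart is tilted about 5° counter-clockwise and viewed slightly from the right, with some photo noise. The lowest point is at B, and reading across to the y-axis gives 250W.

250W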